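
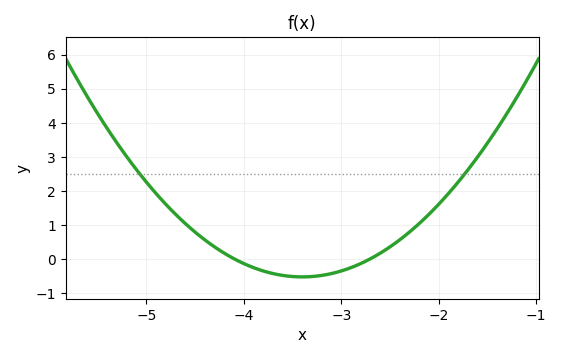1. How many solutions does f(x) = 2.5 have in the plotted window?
2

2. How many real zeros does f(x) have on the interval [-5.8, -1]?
2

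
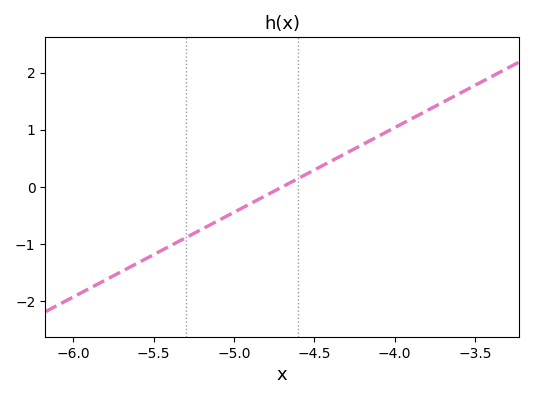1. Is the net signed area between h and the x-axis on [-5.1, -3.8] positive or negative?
positive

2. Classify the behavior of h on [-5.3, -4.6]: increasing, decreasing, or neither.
increasing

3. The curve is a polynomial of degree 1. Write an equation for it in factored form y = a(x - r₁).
y = 1.48(x + 4.7)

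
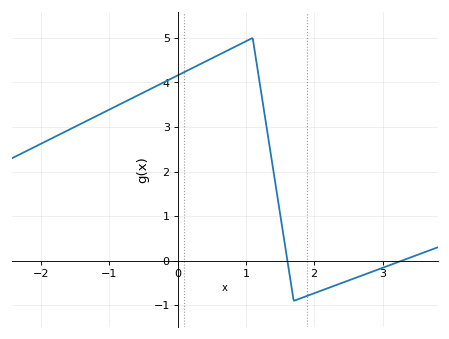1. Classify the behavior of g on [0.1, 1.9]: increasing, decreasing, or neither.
neither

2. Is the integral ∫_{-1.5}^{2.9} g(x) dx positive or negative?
positive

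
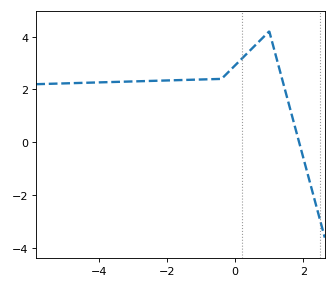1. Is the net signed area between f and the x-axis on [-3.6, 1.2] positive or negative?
positive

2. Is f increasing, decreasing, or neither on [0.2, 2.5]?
neither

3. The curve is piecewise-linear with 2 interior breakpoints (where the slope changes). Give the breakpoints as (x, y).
(-0.4, 2.4); (1, 4.2)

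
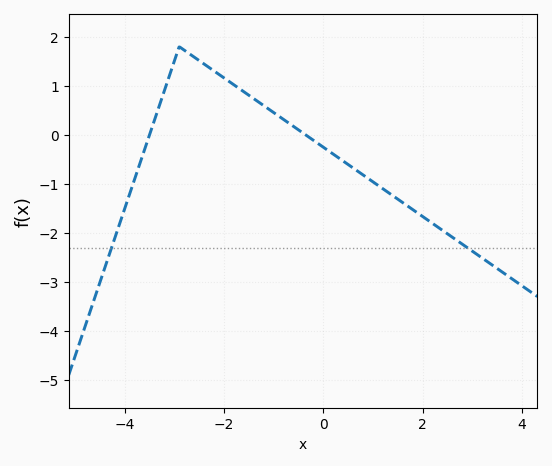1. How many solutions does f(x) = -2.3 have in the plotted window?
2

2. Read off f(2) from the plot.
-1.67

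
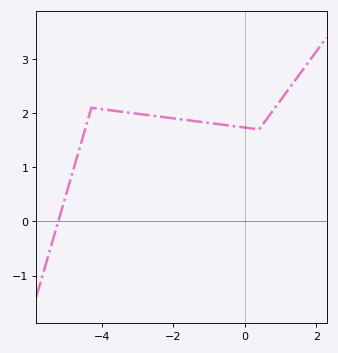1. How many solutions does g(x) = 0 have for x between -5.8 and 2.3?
1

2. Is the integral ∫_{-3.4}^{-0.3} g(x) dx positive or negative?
positive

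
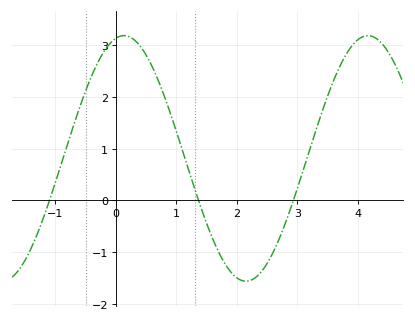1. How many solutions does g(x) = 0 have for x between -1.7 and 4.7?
3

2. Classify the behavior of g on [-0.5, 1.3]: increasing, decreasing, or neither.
neither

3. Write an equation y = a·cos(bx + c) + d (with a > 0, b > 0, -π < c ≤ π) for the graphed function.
y = 2.37cos(1.56x - 0.212) + 0.81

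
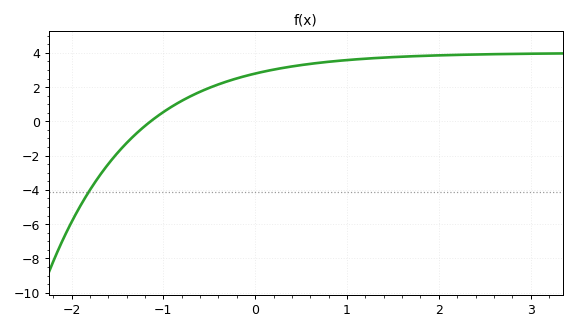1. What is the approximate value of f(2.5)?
4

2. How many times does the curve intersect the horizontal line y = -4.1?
1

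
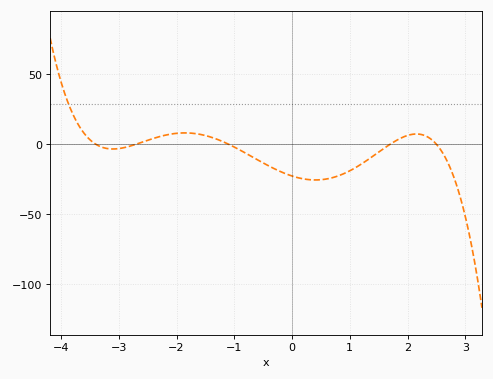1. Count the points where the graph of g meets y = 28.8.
1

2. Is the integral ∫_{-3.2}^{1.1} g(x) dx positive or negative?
negative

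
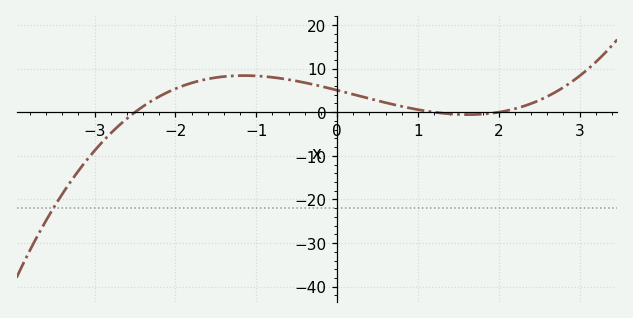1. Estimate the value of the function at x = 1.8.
0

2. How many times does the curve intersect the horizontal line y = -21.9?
1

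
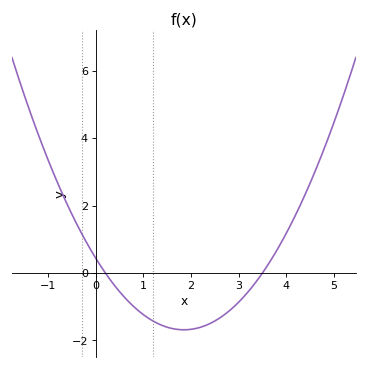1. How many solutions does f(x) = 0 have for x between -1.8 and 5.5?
2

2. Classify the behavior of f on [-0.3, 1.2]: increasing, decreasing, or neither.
decreasing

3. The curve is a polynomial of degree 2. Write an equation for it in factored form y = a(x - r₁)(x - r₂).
y = 0.62(x - 0.2)(x - 3.5)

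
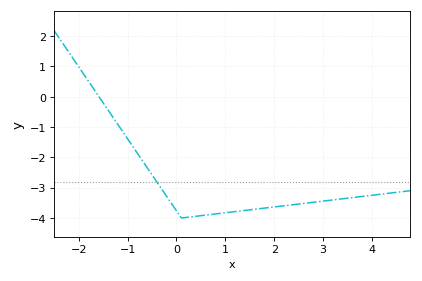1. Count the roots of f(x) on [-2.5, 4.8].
1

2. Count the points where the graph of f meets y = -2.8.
1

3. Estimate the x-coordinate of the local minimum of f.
0.103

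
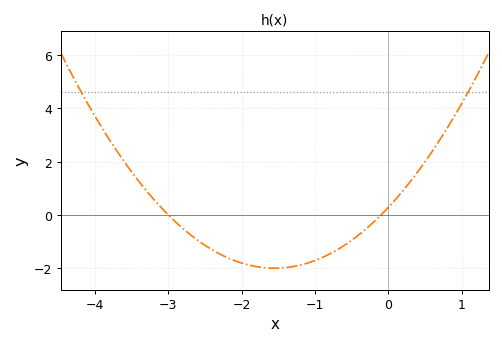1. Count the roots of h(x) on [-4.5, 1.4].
2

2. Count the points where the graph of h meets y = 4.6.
2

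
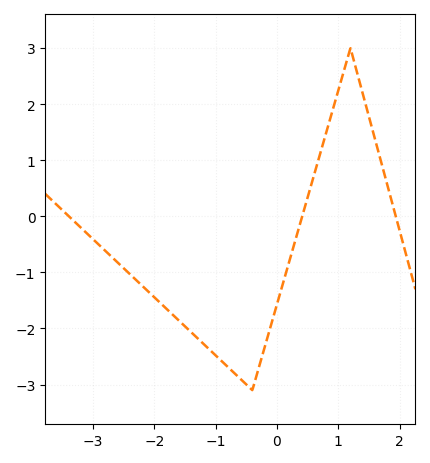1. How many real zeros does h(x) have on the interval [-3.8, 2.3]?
3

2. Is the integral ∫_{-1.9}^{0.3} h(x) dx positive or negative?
negative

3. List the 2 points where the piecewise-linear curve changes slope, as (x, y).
(-0.4, -3.1); (1.2, 3)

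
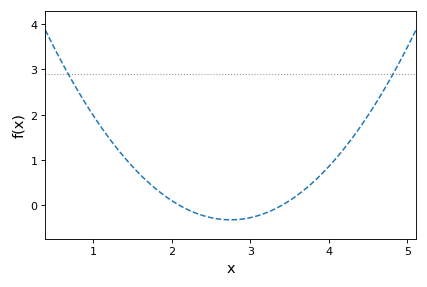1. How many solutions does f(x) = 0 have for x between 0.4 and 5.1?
2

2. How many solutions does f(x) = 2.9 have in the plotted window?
2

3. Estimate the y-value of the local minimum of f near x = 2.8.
-0.317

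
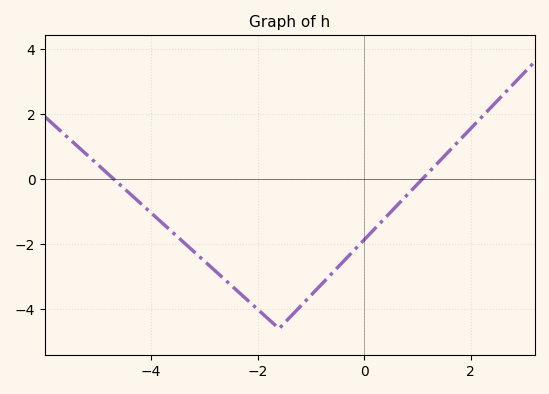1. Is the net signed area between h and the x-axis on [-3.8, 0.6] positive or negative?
negative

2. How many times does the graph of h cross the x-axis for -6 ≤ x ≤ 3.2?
2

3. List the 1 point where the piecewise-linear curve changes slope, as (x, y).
(-1.6, -4.6)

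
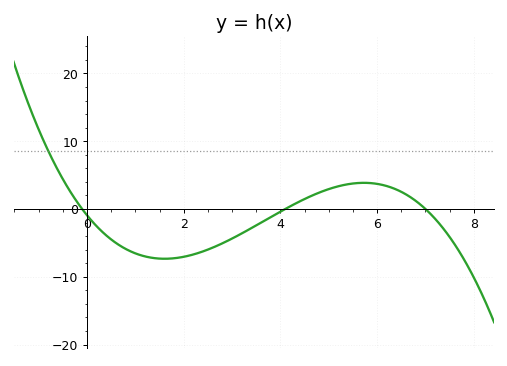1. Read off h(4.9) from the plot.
3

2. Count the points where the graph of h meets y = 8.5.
1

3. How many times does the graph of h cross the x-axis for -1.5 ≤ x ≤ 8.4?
3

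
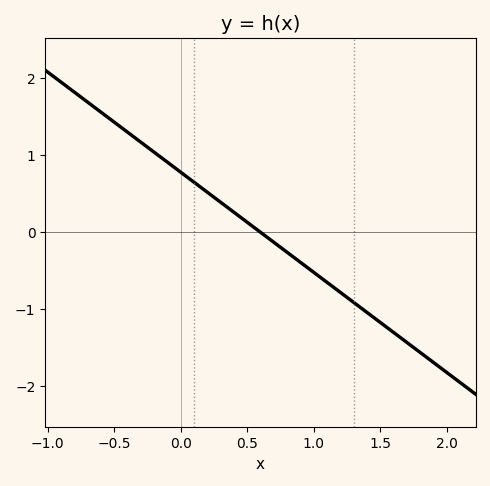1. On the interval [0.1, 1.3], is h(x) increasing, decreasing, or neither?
decreasing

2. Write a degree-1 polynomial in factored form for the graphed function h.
y = -1.3(x - 0.6)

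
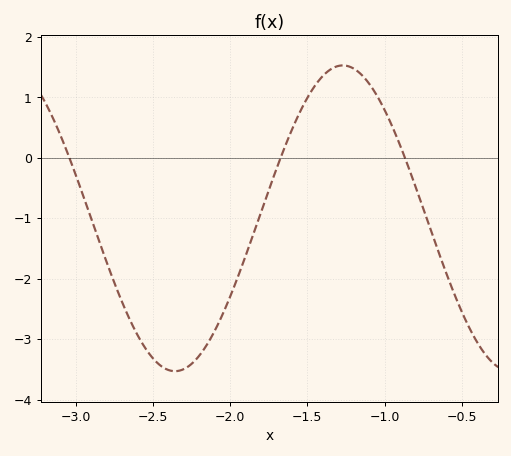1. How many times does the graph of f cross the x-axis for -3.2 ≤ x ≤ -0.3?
3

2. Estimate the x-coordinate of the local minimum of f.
-2.36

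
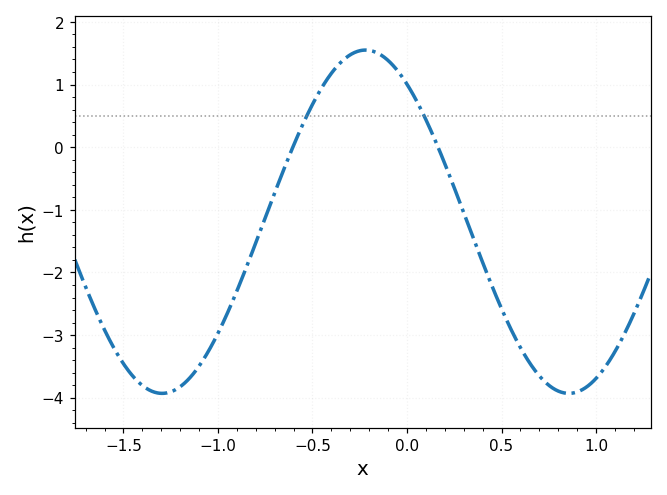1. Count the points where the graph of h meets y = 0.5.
2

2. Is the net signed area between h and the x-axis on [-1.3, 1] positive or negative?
negative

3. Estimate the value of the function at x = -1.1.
-3.5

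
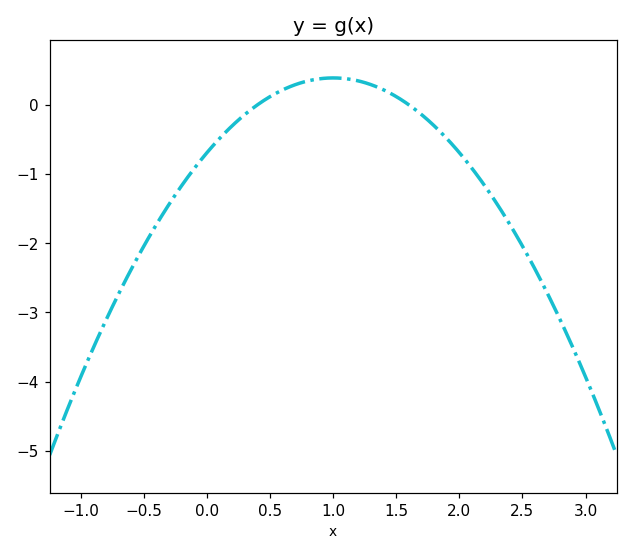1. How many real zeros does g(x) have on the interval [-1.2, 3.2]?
2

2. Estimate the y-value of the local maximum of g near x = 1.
0.4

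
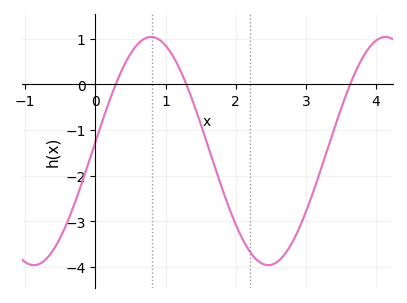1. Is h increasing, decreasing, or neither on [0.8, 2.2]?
decreasing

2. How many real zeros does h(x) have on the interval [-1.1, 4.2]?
3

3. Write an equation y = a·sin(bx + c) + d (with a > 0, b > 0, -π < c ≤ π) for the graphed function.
y = 2.5sin(1.9x + 0.08) - 1.46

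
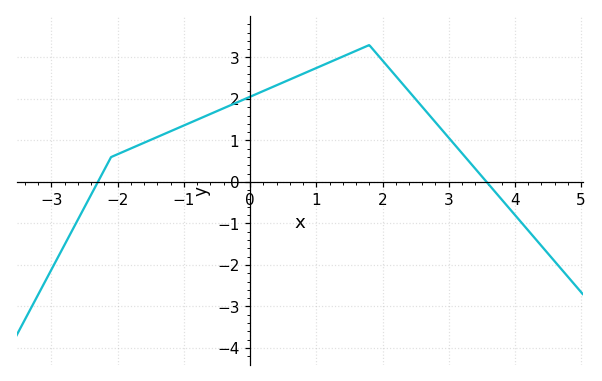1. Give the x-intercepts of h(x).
-2.3, 3.57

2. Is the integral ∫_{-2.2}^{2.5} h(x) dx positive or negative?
positive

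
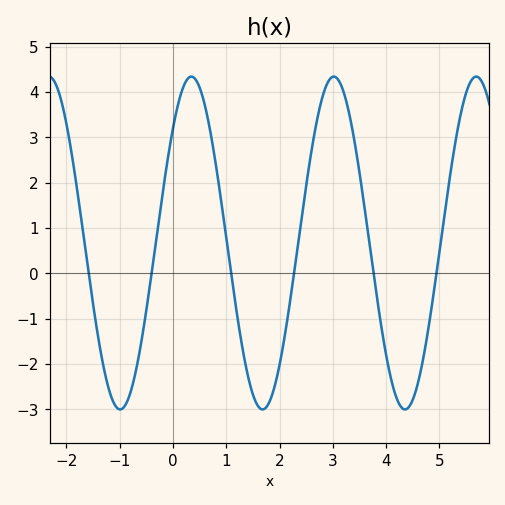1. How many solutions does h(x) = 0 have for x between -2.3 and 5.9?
6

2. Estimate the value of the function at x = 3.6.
1.4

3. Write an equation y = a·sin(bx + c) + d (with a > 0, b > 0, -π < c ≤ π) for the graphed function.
y = 3.67sin(2.4x + 0.76) + 0.67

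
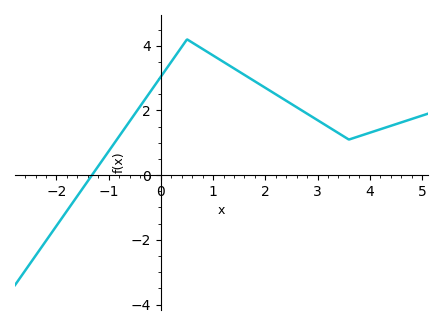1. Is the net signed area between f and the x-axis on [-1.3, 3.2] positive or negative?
positive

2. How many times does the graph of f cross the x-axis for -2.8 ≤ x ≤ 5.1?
1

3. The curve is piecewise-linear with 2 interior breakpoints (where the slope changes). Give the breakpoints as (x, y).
(0.5, 4.2); (3.6, 1.1)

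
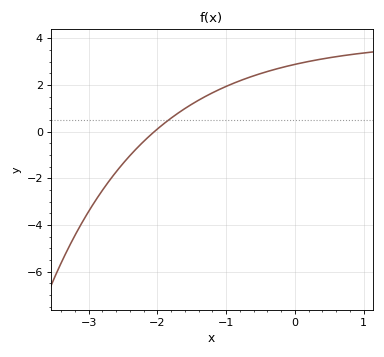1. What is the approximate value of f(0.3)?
3.06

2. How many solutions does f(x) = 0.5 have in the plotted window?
1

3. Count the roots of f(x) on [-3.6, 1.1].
1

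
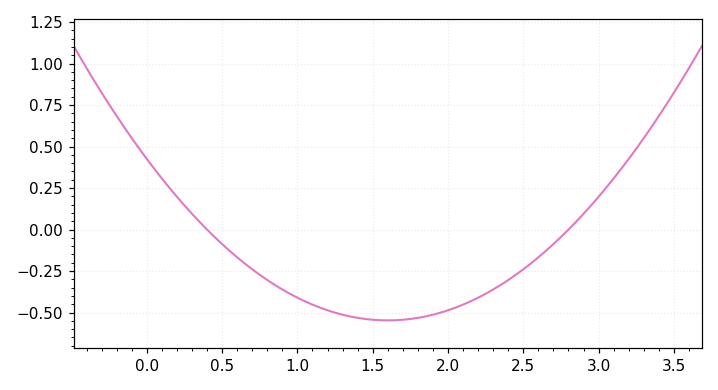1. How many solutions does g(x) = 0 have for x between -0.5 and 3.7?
2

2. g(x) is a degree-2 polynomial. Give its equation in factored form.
y = 0.38(x - 0.4)(x - 2.8)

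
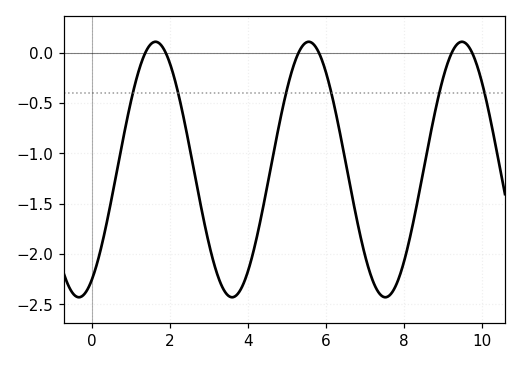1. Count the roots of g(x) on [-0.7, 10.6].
6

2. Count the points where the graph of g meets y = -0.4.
6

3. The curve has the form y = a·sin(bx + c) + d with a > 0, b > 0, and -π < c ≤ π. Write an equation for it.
y = 1.27sin(1.6x - 1.04) - 1.16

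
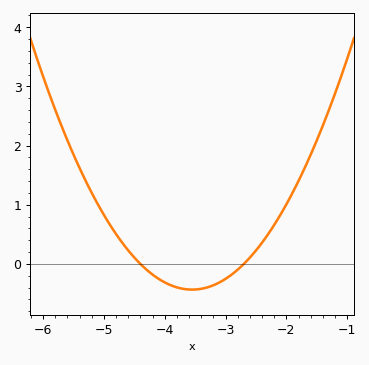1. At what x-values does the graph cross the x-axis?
-4.4, -2.7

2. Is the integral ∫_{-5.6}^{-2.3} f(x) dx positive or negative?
positive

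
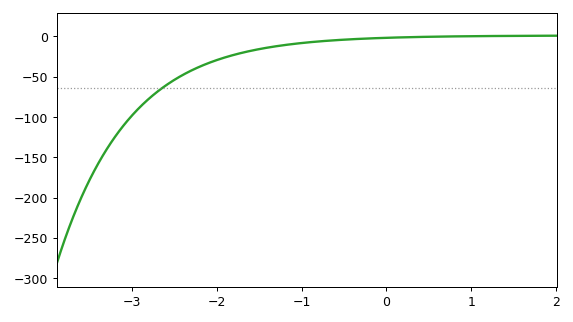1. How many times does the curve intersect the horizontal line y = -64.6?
1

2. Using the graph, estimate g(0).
0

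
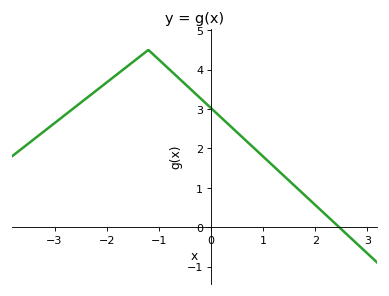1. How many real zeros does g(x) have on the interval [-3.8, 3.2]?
1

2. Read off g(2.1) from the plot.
0.443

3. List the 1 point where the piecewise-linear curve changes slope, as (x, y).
(-1.2, 4.5)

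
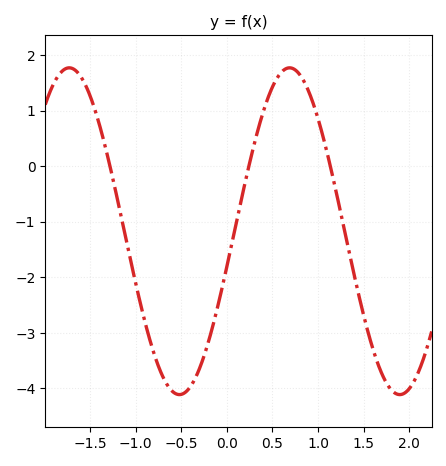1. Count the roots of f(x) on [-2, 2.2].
3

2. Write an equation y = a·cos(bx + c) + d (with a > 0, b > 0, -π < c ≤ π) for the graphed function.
y = 2.94cos(2.6x - 1.8) - 1.17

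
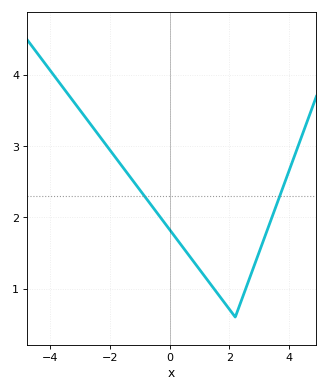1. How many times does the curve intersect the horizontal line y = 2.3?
2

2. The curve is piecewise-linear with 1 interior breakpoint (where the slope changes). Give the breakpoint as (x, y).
(2.2, 0.6)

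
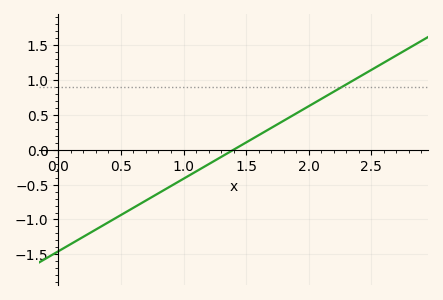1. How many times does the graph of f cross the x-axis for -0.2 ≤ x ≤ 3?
1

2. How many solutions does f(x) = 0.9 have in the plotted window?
1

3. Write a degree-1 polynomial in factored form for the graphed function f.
y = 1.04(x - 1.4)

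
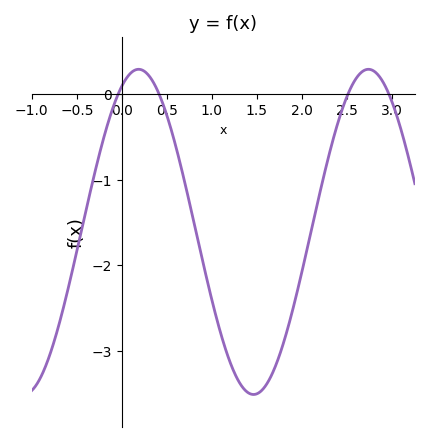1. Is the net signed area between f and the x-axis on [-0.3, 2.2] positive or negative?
negative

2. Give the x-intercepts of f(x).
0, 0.4, 2.5, 3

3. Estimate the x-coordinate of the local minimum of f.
1.5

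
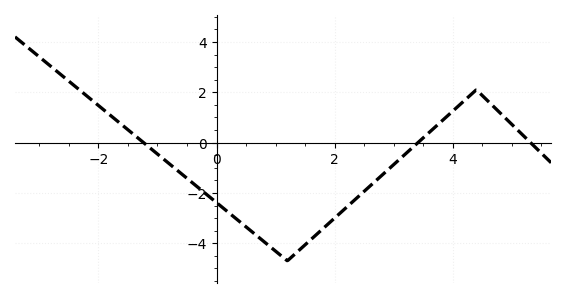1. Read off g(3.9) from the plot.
1.04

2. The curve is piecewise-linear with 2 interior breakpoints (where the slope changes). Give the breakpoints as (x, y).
(1.2, -4.7); (4.4, 2.1)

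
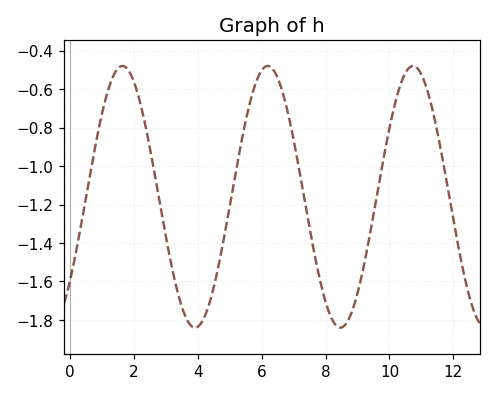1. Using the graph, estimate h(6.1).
-0.48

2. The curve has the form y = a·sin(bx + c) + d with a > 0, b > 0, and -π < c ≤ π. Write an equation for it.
y = 0.68sin(1.4x - 0.68) - 1.16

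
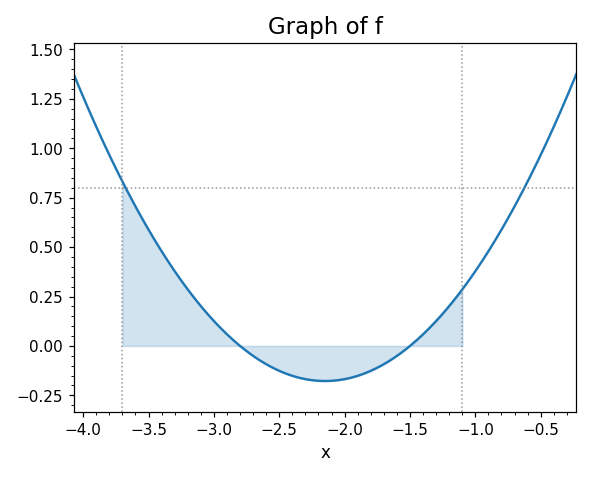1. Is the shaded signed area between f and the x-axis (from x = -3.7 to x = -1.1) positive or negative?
positive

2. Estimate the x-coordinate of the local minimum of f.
-2.1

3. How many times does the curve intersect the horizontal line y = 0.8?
2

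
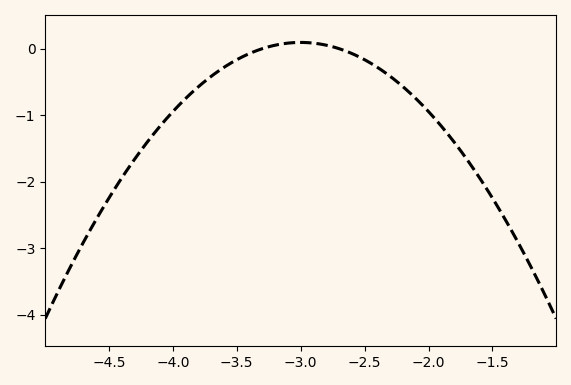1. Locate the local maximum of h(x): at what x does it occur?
-3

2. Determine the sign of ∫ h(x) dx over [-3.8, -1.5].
negative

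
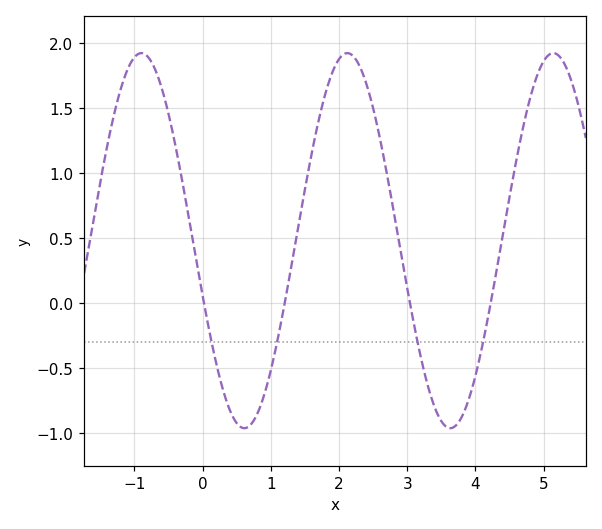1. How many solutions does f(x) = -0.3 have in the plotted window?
4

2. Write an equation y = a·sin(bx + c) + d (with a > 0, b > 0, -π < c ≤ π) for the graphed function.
y = 1.44sin(2.08x - 2.84) + 0.48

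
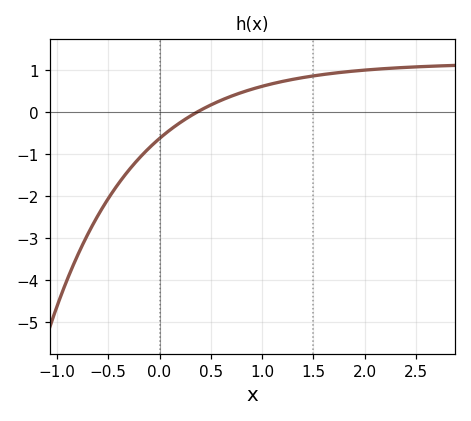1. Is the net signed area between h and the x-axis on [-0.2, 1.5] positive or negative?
positive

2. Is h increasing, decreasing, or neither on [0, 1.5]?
increasing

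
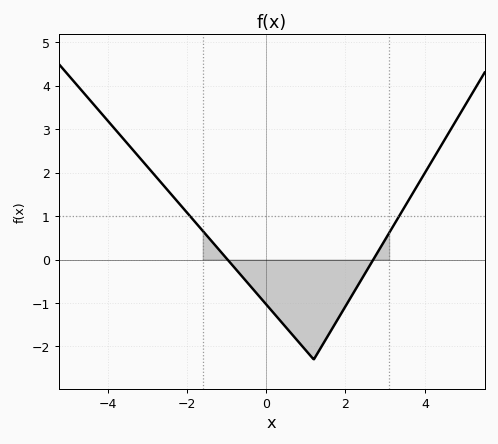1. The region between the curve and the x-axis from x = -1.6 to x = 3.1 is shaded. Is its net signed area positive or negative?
negative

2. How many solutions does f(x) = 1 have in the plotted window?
2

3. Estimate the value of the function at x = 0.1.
-1.14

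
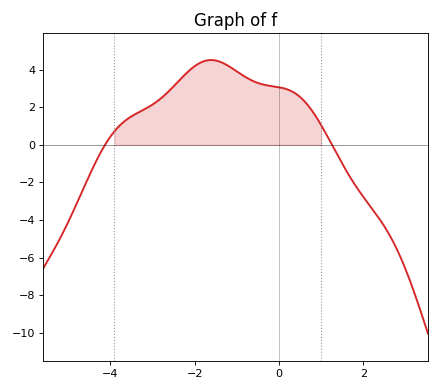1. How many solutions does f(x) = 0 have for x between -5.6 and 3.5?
2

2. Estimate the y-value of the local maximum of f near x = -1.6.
4.52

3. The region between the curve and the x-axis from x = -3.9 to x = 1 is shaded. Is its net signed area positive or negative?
positive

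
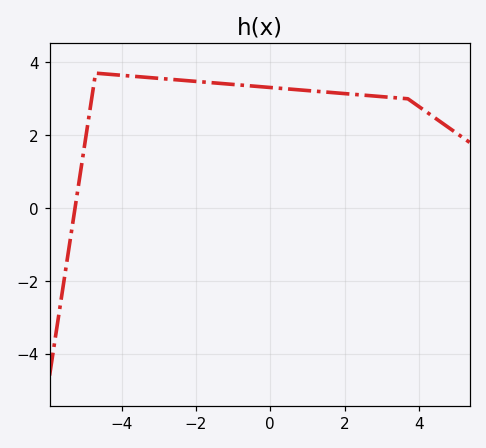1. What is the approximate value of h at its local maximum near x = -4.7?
3.6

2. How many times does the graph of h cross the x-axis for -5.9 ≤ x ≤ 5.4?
1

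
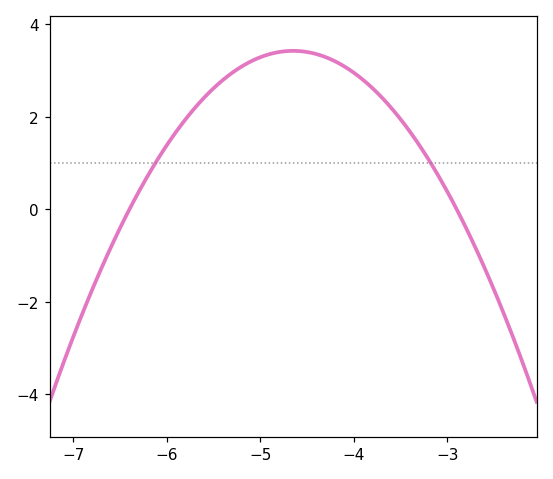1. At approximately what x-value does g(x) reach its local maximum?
-4.65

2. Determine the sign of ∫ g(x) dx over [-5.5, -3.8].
positive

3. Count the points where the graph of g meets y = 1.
2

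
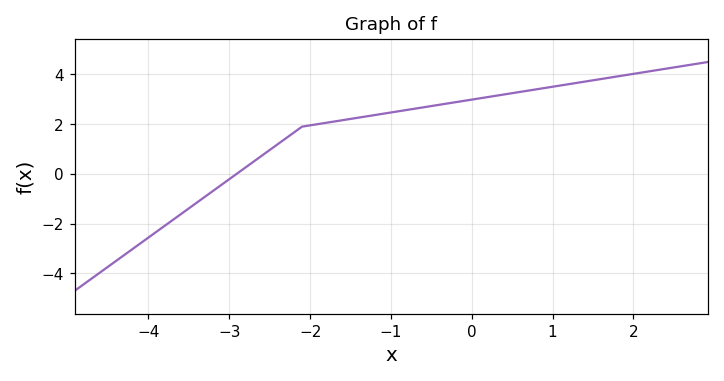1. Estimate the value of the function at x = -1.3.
2.4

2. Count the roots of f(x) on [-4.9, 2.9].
1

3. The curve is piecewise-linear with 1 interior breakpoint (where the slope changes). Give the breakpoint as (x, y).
(-2.1, 1.9)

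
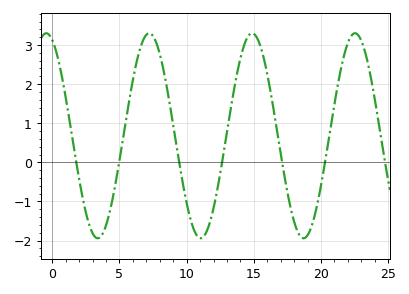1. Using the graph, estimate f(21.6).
2.6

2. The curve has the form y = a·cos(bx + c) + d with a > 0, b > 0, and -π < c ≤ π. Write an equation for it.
y = 2.62cos(0.82x + 0.37) + 0.68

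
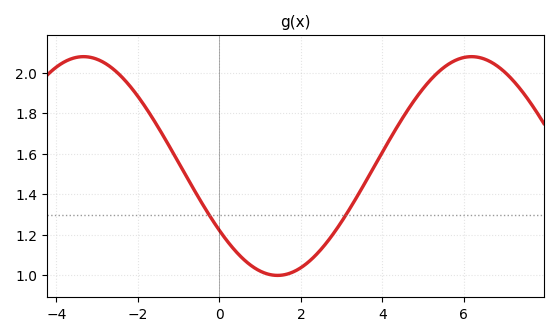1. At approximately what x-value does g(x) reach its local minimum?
1.4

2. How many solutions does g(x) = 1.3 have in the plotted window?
2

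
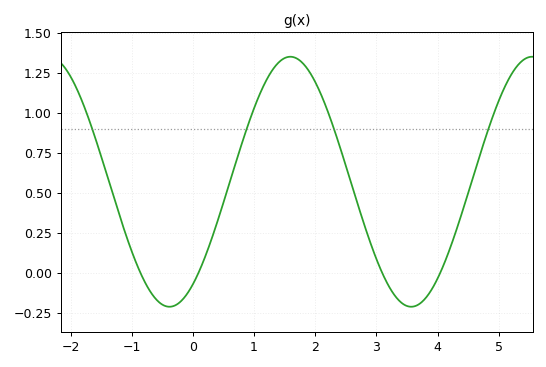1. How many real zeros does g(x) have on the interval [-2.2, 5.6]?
4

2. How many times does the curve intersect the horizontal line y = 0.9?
4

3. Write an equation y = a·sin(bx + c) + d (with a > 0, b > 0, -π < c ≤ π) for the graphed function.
y = 0.78sin(1.6x - 0.96) + 0.57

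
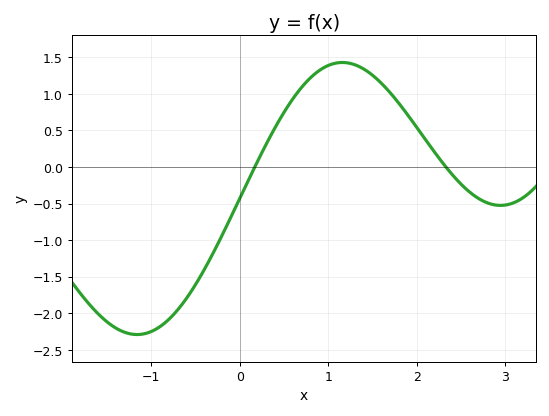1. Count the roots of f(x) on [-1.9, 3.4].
2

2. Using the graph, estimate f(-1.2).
-2.3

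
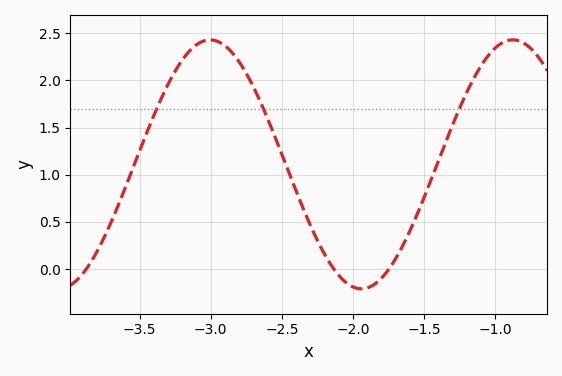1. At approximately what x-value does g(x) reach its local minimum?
-1.94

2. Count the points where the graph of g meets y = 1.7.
3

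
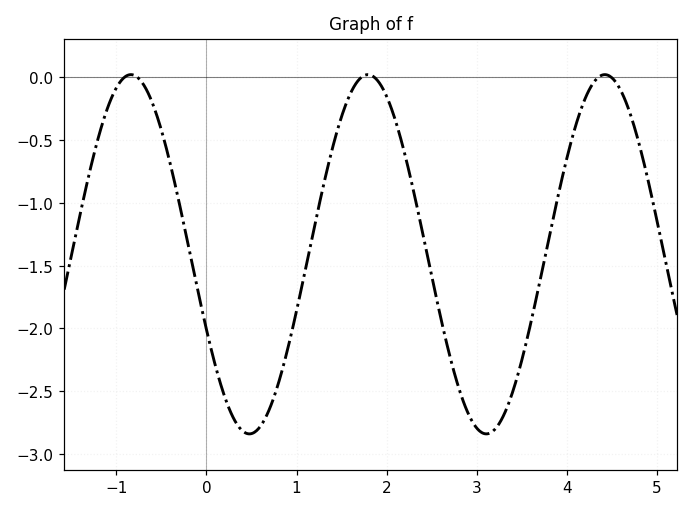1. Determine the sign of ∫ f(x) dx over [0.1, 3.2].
negative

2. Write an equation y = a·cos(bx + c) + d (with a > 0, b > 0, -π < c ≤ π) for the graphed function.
y = 1.43cos(2.39x + 2) - 1.41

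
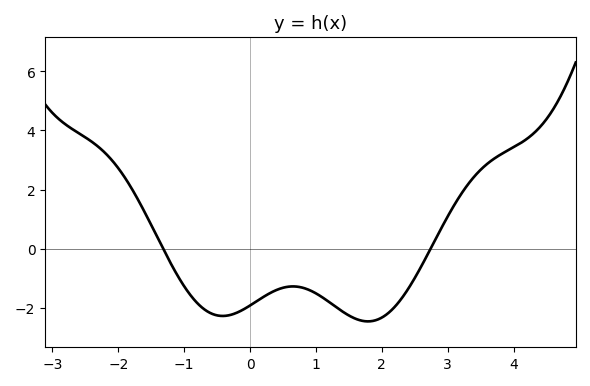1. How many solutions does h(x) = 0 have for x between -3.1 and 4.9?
2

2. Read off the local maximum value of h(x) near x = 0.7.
-1.28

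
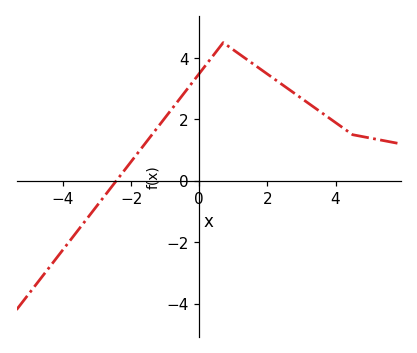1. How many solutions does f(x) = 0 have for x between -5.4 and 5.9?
1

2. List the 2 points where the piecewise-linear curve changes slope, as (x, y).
(0.7, 4.5); (4.5, 1.5)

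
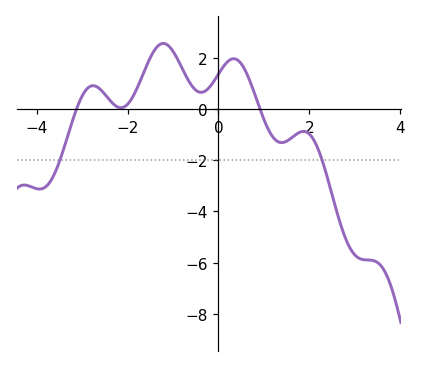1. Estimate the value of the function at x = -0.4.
0.6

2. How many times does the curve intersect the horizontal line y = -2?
2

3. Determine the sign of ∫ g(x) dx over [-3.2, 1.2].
positive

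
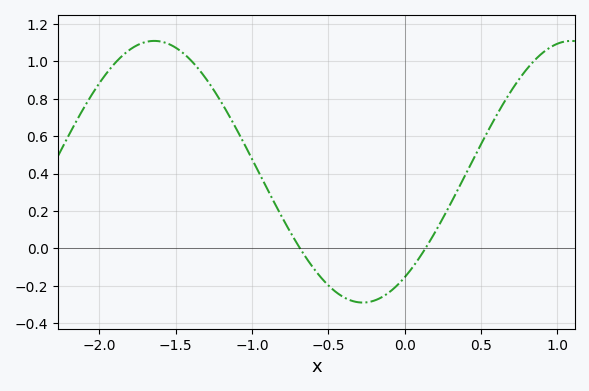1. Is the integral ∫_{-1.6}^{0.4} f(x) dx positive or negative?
positive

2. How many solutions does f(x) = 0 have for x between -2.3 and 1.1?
2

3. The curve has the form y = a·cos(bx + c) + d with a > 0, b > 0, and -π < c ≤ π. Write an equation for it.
y = 0.7cos(2.3x - 2.5) + 0.41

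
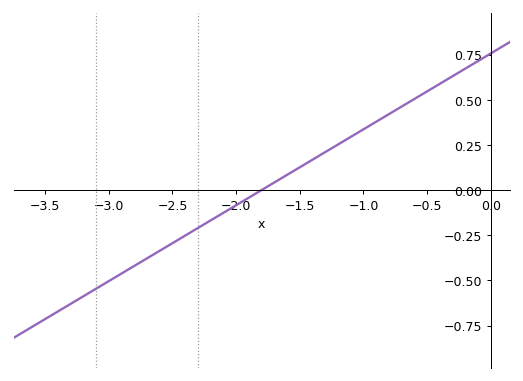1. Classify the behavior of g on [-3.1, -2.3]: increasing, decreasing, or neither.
increasing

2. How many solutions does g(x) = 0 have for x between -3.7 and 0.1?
1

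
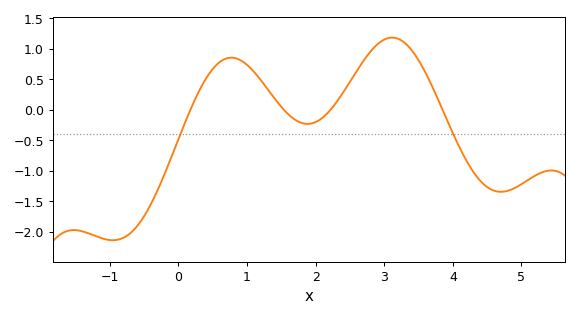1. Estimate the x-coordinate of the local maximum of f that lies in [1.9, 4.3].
3.1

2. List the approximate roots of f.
0.2, 1.5, 2.2, 3.8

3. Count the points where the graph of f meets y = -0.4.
2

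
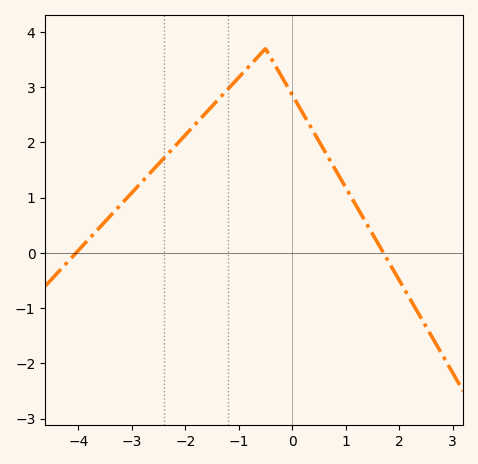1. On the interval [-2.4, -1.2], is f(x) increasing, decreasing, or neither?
increasing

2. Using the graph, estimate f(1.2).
0.848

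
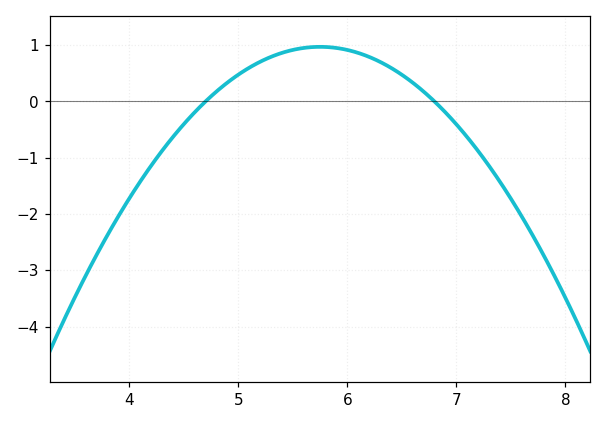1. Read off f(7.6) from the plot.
-2.04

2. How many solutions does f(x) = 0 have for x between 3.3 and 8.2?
2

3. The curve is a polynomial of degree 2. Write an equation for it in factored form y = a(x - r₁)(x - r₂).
y = -0.88(x - 4.7)(x - 6.8)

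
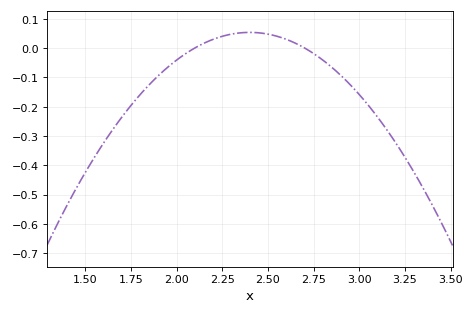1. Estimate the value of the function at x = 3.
-0.159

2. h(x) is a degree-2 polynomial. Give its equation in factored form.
y = -0.59(x - 2.1)(x - 2.7)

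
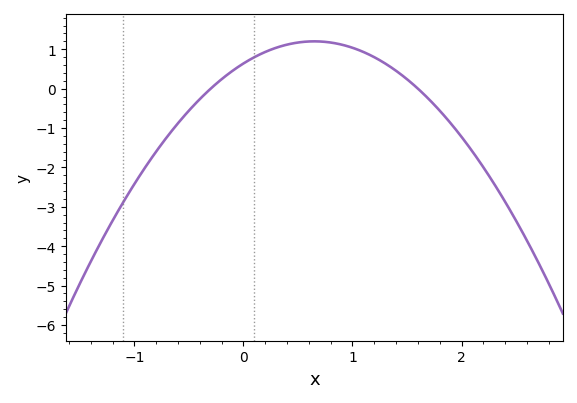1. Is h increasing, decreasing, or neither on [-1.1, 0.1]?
increasing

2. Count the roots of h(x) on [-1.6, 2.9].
2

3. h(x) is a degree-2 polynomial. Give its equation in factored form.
y = -1.33(x + 0.3)(x - 1.6)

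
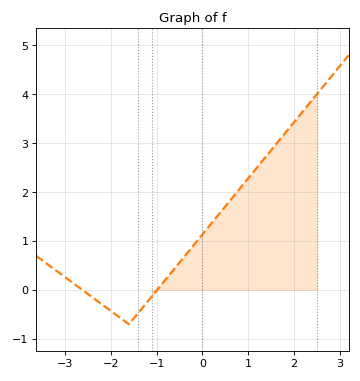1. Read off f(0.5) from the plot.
1.7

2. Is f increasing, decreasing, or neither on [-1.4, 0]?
increasing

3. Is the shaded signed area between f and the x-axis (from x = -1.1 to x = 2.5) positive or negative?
positive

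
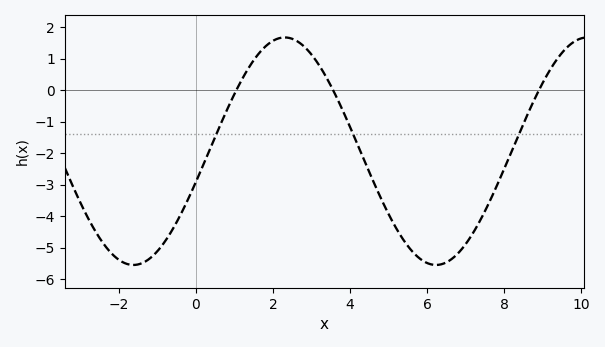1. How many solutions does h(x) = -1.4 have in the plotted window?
3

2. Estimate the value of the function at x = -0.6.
-4.4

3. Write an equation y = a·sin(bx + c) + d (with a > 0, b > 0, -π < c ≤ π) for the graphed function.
y = 3.61sin(0.8x - 0.27) - 1.94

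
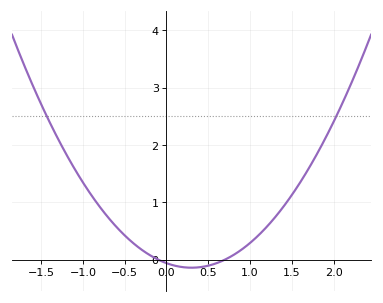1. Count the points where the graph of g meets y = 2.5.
2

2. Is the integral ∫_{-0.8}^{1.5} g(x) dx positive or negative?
positive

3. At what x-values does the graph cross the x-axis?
-0.1, 0.7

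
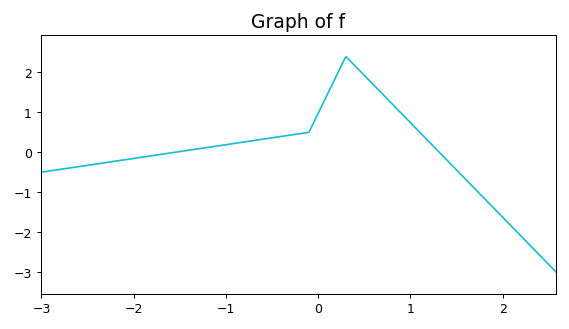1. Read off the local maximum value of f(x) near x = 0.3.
2.4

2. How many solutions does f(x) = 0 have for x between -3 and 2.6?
2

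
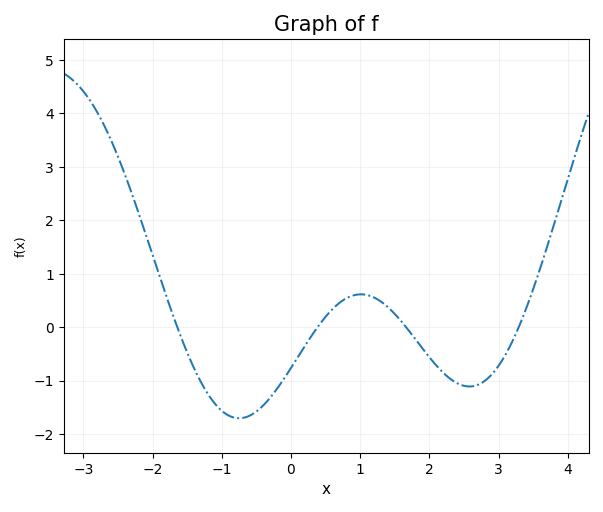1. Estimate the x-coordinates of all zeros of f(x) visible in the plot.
-1.64, 0.385, 1.66, 3.29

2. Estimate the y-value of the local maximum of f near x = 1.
0.614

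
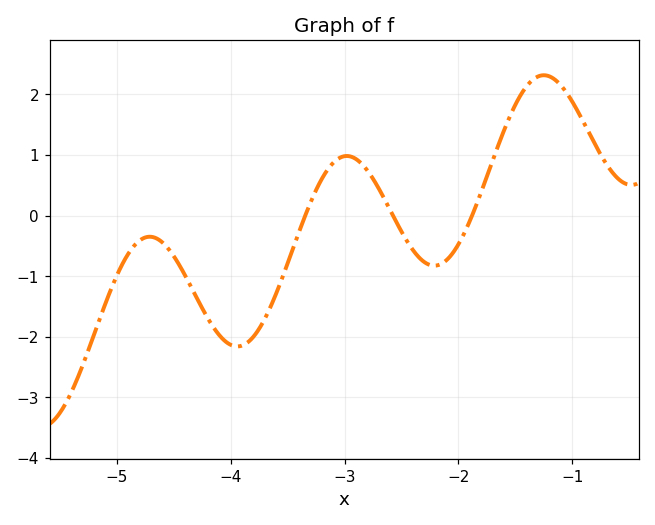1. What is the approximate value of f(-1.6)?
1.41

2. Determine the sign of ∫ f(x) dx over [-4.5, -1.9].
negative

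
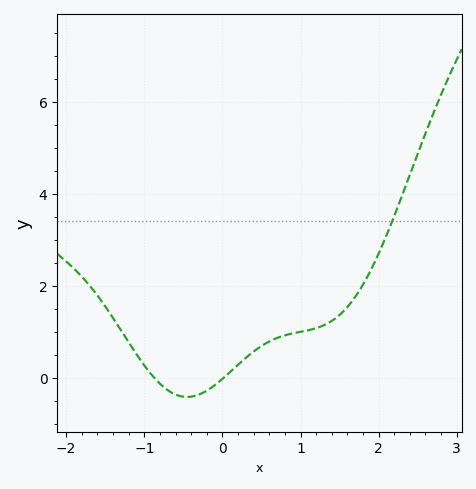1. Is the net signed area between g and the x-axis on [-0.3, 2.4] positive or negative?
positive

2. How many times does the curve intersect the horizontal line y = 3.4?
1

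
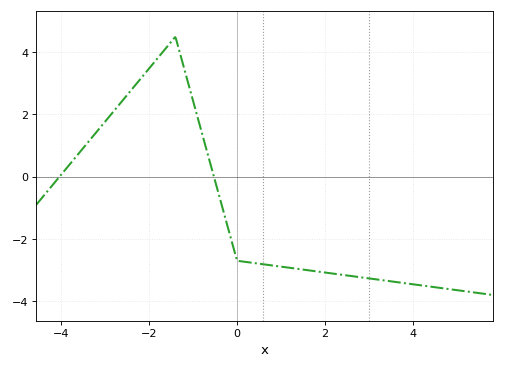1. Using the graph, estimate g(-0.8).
1.4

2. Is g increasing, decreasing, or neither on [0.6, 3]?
decreasing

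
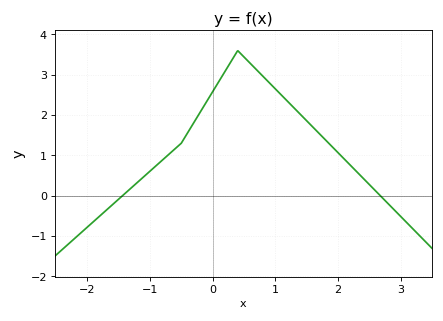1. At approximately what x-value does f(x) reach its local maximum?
0.4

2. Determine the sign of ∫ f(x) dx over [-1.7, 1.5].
positive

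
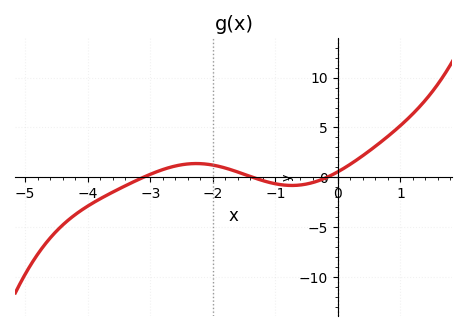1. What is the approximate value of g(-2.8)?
0.774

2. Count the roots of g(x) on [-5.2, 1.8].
3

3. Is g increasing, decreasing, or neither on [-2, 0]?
neither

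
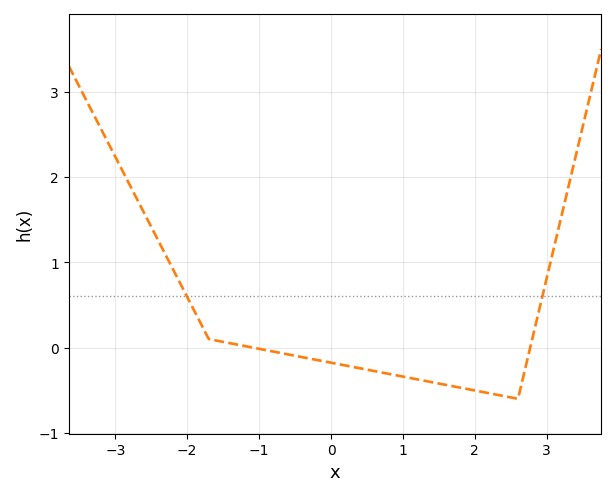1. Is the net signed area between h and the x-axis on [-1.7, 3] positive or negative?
negative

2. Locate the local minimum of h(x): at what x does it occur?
2.6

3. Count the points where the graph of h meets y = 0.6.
2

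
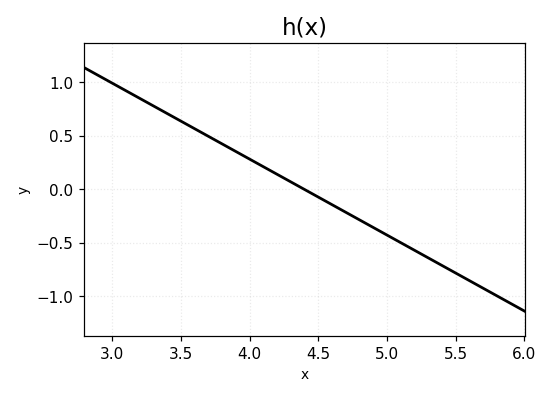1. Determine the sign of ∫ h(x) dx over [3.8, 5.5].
negative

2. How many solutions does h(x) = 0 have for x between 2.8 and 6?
1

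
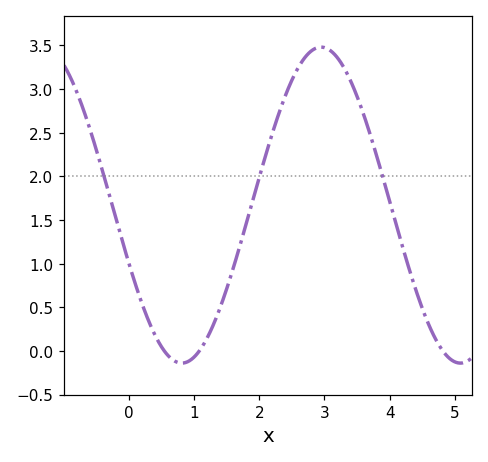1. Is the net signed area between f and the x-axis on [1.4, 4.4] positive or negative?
positive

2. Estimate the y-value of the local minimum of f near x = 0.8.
-0.14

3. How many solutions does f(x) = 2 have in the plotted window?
3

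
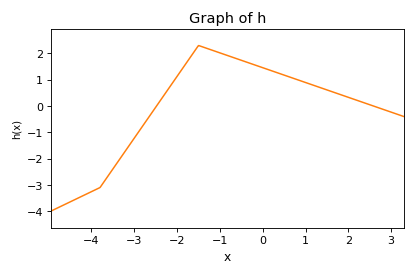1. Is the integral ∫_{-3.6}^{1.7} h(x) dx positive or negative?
positive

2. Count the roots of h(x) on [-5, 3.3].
2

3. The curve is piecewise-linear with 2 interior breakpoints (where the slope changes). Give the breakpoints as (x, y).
(-3.8, -3.1); (-1.5, 2.3)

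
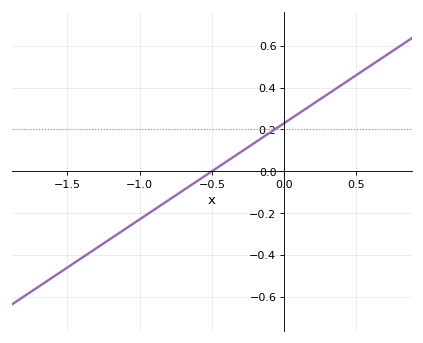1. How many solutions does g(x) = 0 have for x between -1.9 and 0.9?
1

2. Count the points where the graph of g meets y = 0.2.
1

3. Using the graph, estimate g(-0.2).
0.14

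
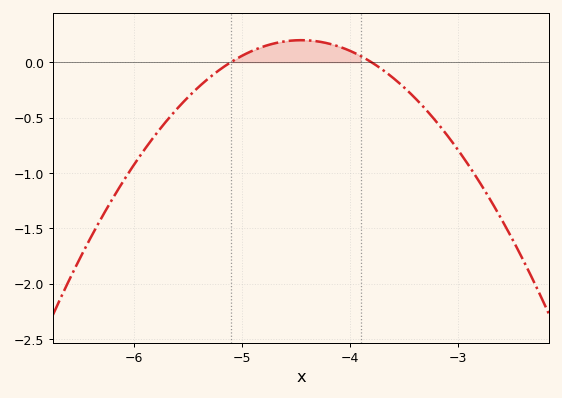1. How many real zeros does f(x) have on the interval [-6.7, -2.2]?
2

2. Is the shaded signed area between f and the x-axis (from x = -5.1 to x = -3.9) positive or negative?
positive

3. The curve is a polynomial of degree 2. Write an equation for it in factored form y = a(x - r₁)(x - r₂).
y = -0.47(x + 5.1)(x + 3.8)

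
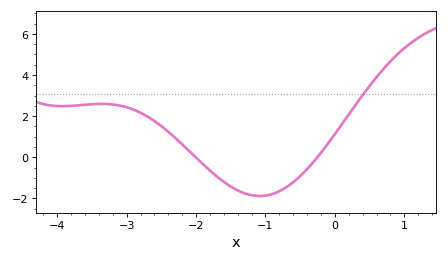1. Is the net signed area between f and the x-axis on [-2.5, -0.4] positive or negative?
negative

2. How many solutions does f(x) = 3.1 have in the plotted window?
1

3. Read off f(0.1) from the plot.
1.61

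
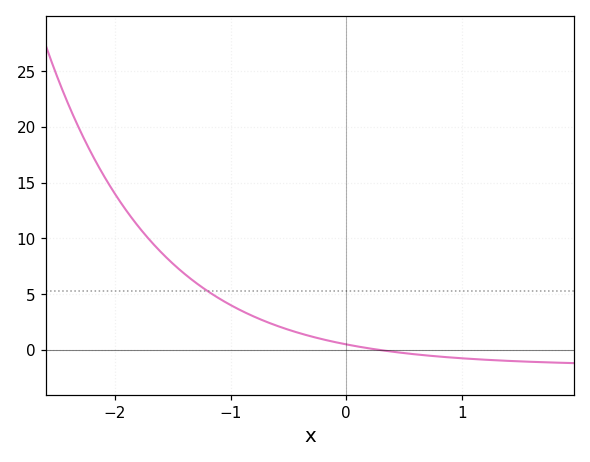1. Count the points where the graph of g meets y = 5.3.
1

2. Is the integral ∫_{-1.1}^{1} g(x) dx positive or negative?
positive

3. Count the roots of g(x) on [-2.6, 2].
1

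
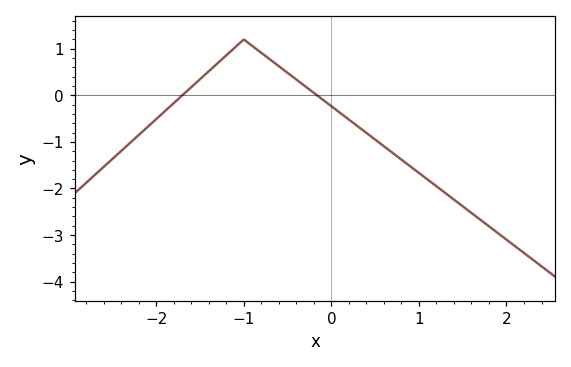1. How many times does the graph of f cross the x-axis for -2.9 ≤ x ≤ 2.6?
2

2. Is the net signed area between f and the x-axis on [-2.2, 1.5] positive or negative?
negative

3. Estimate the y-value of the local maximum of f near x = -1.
1.2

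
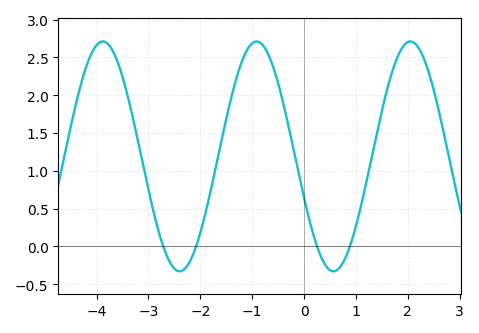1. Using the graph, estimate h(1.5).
1.8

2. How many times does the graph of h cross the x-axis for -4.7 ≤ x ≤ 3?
4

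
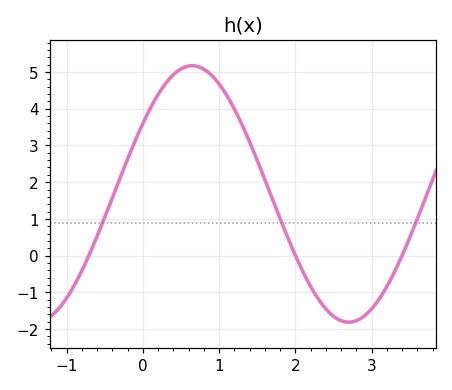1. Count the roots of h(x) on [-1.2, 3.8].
3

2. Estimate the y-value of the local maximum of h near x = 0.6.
5.17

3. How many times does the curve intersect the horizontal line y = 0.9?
3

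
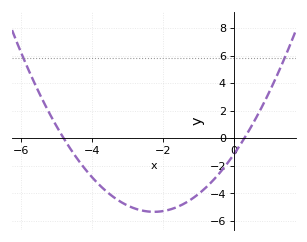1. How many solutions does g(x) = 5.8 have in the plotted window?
2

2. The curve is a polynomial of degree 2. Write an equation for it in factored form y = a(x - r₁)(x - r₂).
y = 0.82(x + 4.8)(x - 0.3)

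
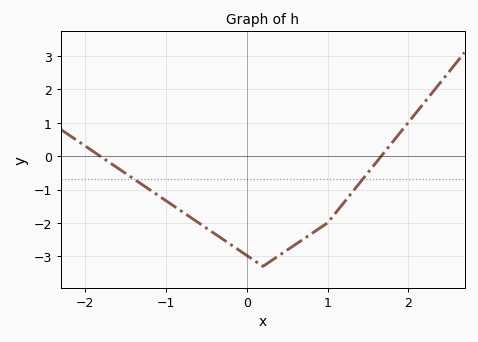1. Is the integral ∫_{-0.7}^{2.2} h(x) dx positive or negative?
negative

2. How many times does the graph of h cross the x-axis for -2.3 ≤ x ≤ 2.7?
2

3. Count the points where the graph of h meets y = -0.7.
2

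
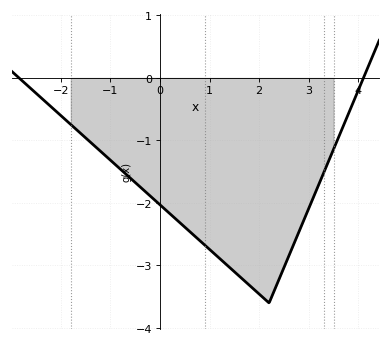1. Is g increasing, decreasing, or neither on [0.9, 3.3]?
neither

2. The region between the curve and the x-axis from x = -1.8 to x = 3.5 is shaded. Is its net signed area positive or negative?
negative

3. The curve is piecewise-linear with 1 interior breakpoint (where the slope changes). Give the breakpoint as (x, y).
(2.2, -3.6)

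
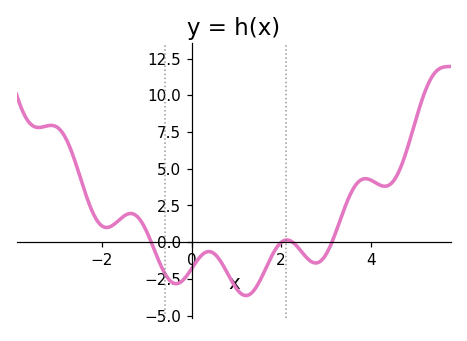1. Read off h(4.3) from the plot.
3.8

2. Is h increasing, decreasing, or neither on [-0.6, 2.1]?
neither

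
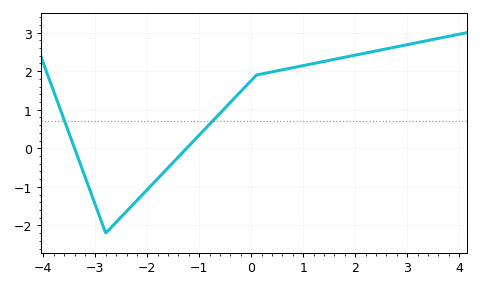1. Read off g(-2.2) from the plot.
-1.35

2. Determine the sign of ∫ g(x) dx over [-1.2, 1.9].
positive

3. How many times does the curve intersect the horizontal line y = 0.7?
2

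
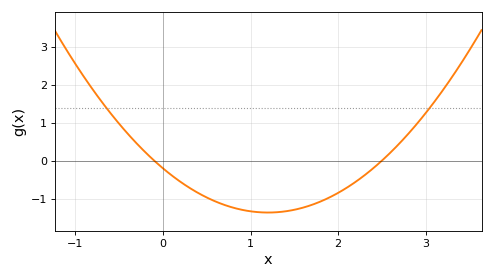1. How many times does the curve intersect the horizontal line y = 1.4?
2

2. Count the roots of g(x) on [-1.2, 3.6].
2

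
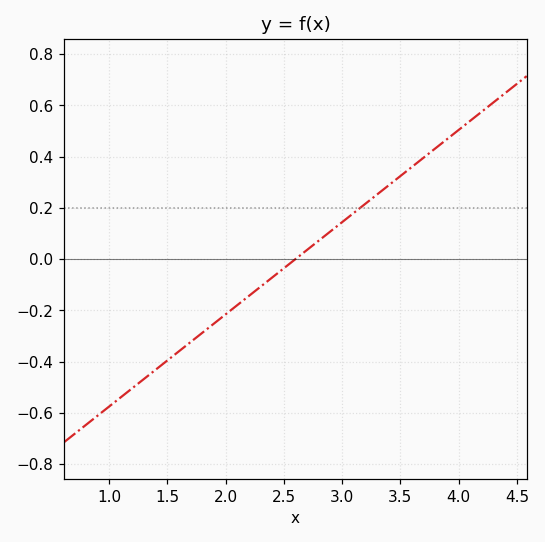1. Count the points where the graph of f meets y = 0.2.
1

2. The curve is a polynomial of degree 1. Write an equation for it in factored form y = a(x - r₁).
y = 0.36(x - 2.6)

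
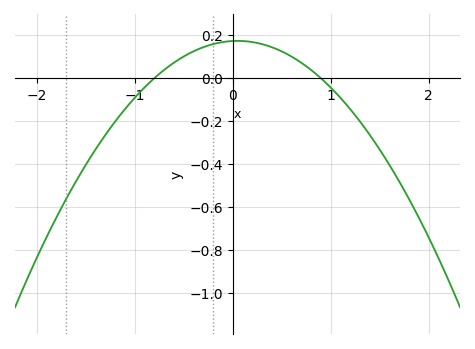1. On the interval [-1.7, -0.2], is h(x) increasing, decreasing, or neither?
increasing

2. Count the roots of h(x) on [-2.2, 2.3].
2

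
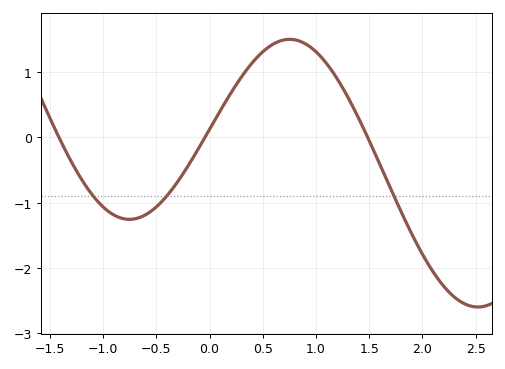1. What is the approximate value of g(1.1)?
1.1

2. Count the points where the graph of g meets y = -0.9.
3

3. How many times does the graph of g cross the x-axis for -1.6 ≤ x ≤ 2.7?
3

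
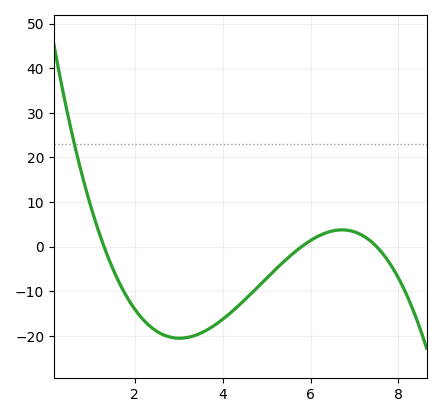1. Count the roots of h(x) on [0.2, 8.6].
3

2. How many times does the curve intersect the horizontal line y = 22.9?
1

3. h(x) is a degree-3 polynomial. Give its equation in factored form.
y = -0.96(x - 1.3)(x - 5.8)(x - 7.5)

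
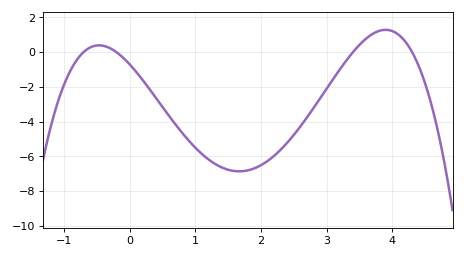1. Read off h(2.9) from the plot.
-2.6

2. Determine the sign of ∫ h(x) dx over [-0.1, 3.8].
negative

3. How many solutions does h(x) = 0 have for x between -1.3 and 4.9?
4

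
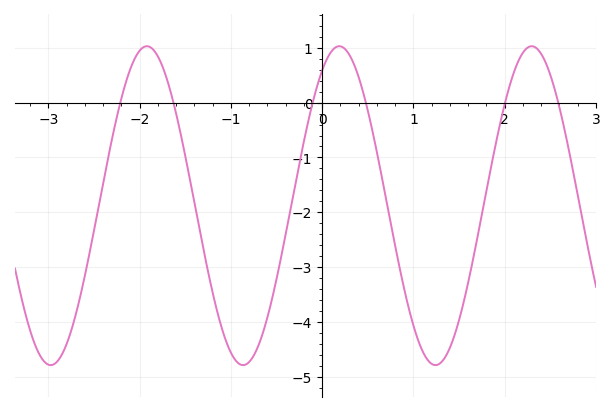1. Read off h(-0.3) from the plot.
-1.54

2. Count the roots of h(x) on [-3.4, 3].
6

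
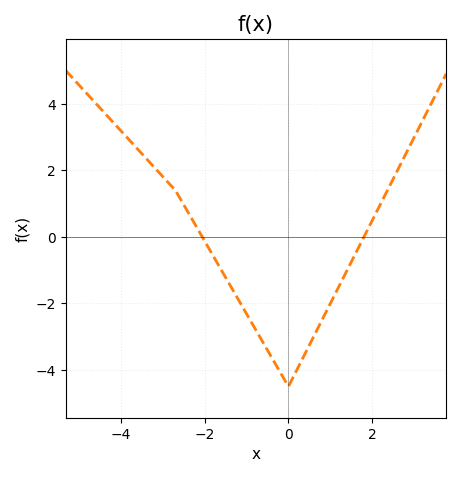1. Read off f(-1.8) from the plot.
-0.567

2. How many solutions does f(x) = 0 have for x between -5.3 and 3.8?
2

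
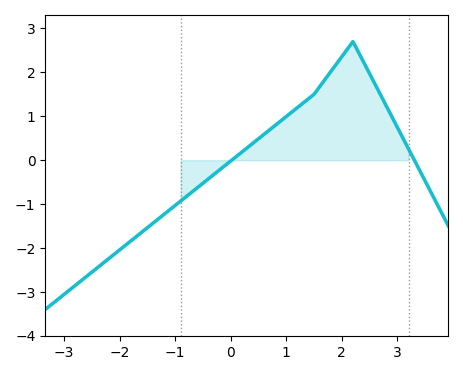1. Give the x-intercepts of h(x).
0.019, 3.3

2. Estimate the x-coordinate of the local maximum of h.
2.2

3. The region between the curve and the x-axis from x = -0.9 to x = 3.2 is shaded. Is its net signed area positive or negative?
positive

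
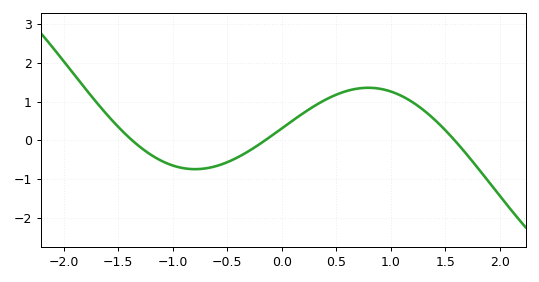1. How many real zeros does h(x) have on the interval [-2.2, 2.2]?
3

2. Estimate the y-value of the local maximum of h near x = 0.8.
1.4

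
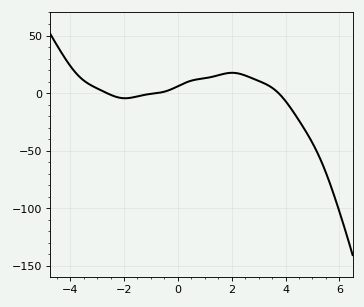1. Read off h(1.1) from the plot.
15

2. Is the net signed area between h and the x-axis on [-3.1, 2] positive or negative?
positive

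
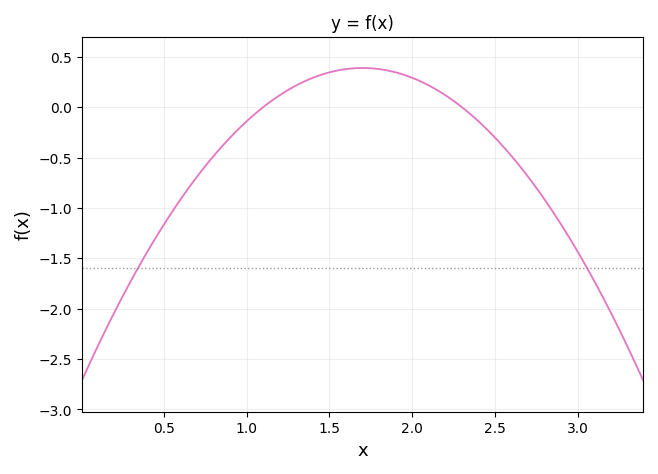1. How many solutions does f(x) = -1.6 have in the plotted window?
2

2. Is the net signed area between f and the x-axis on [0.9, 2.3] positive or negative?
positive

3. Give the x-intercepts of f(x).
1.1, 2.3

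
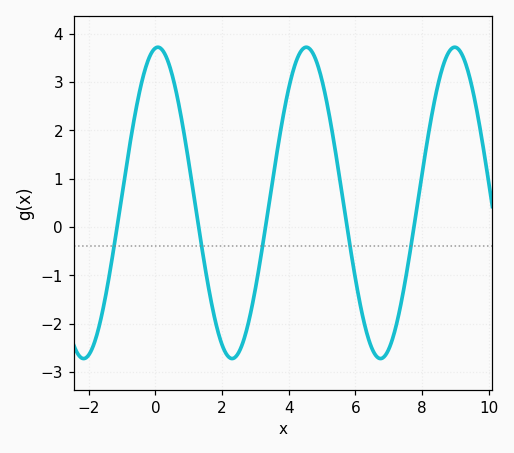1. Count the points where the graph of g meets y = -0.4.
5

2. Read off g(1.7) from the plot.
-1.6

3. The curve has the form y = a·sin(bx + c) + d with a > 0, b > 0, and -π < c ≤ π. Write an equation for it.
y = 3.22sin(1.4x + 1.5) + 0.5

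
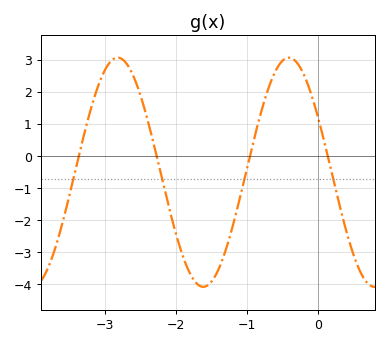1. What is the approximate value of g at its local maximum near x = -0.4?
3.1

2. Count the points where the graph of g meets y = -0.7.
4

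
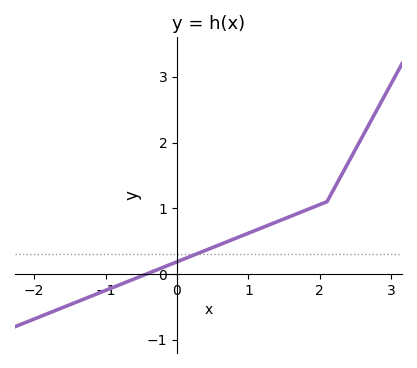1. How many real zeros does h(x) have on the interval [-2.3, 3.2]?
1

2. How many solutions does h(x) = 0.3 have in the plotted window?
1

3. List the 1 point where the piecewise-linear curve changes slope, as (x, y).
(2.1, 1.1)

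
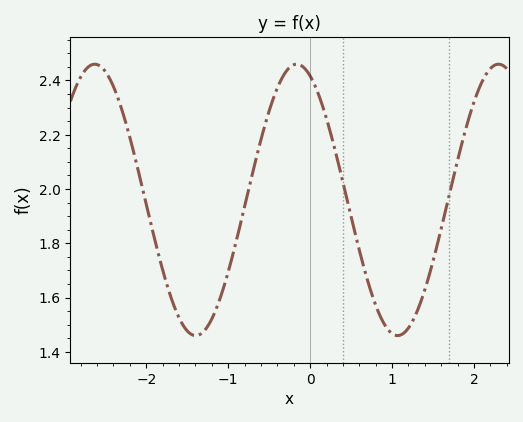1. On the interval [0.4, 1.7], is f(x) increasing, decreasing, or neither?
neither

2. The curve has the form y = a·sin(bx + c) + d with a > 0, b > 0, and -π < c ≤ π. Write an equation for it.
y = 0.5sin(2.5x + 2) + 1.96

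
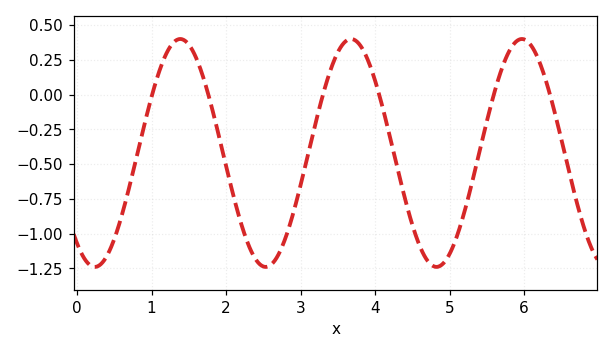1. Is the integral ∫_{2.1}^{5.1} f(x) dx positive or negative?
negative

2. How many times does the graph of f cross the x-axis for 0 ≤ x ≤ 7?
6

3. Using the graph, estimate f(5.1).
-1.02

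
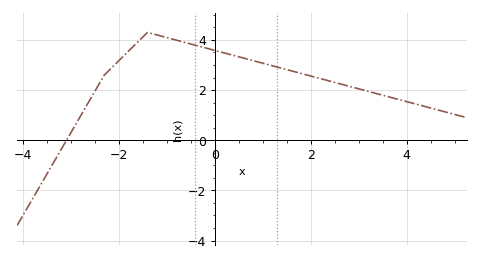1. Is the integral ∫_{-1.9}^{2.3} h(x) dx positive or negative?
positive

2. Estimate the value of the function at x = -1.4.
4.3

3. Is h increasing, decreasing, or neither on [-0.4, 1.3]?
decreasing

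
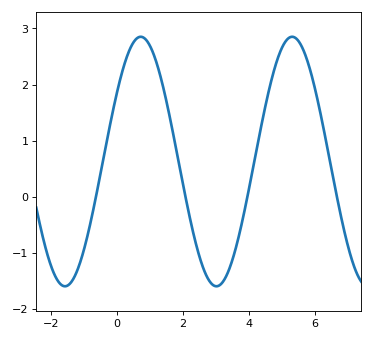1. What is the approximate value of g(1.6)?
1.43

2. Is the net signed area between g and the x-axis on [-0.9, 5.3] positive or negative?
positive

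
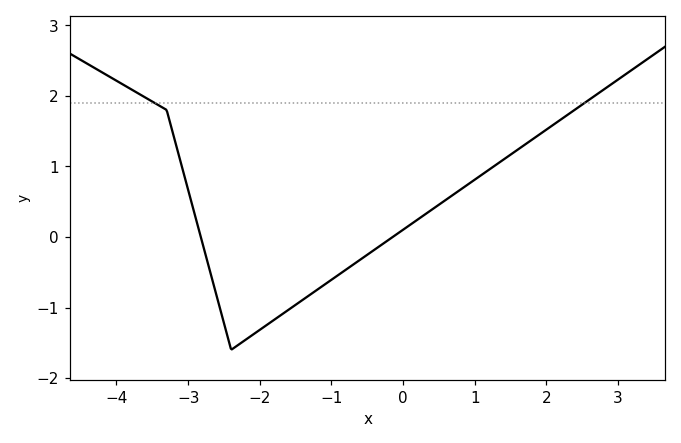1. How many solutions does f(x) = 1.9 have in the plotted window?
2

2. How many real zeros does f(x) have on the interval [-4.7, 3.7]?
2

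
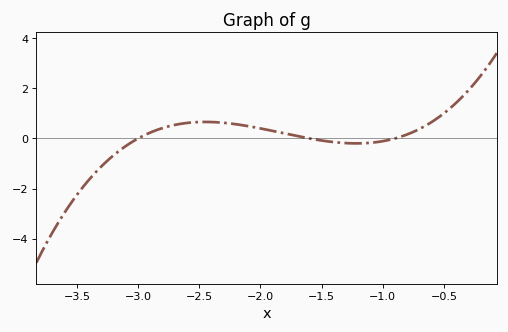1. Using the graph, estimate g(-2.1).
0.491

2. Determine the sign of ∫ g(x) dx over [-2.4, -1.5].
positive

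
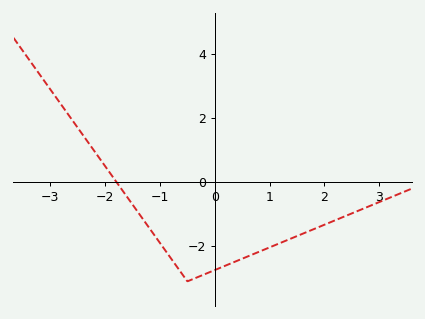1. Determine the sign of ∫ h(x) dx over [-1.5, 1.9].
negative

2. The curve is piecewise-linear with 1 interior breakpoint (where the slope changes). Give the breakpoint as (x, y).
(-0.5, -3.1)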